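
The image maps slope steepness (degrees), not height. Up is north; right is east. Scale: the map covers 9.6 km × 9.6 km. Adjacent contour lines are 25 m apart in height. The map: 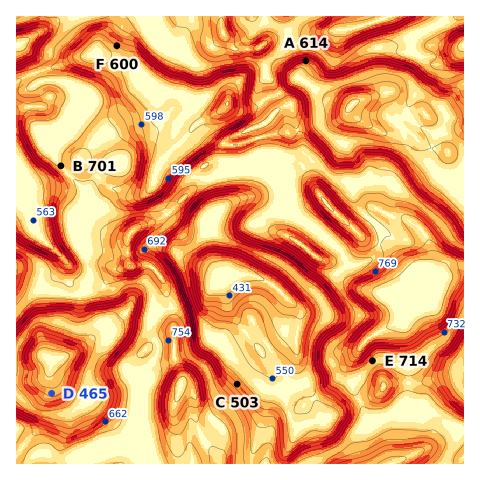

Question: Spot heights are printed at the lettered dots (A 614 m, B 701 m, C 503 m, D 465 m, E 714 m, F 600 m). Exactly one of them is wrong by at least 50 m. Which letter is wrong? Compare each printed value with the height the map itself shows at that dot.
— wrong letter C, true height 603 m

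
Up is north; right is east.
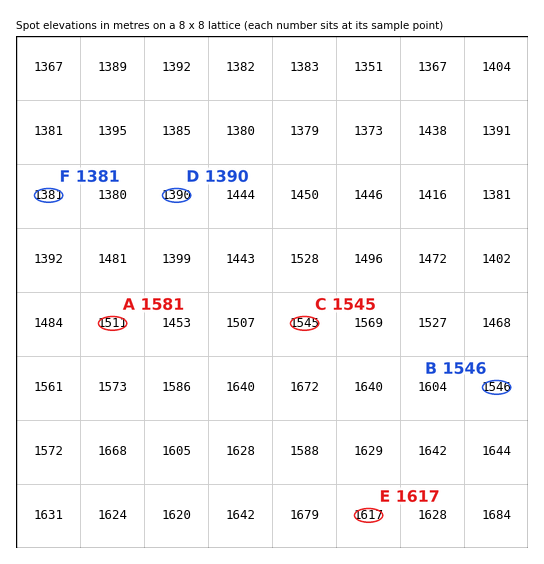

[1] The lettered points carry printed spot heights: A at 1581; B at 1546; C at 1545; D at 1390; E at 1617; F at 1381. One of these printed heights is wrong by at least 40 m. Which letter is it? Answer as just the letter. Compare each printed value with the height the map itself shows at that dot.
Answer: A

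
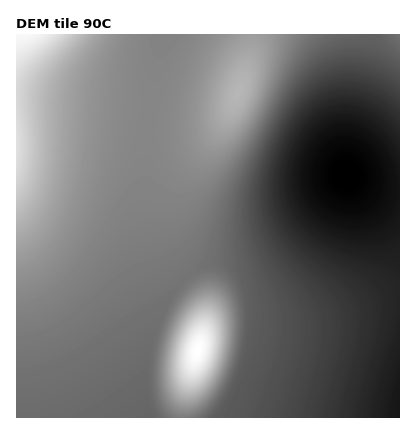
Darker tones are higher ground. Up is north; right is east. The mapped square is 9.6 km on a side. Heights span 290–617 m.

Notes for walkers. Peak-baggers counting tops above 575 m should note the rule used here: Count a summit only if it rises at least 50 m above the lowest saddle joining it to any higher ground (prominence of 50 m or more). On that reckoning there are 1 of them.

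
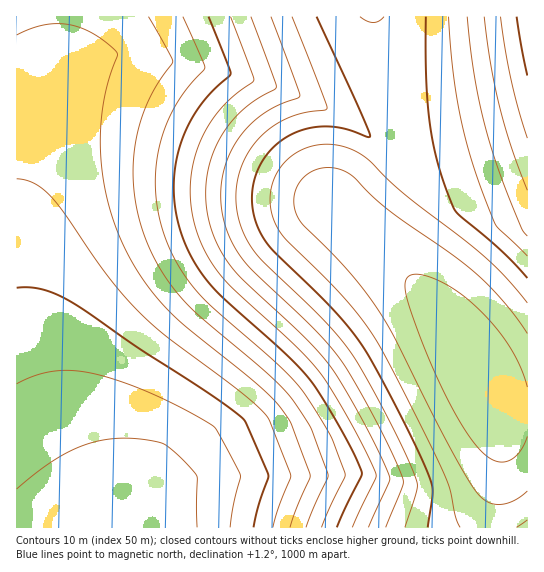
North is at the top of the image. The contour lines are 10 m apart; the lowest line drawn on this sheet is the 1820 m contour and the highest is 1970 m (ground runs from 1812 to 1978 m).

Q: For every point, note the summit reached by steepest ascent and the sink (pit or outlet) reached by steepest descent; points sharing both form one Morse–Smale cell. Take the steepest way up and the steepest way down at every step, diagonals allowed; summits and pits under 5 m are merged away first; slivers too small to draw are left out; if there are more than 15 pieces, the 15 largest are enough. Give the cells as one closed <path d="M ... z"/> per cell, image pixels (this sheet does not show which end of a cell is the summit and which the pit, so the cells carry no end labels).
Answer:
<path d="M55 16l-39 1 0 510 473 1 12-67-1-28-11-38-17-34-31-47-25-29-45-46 0-6 4-8 36-44 1-6-7-3-35-36-12-9-48-27-51-19-72-17-69-9-35 1-8 4-14 15-19 38 13-34 4-17z"/><path d="M527 139l-50 17-64 17-2 8-26 29-14 23 1 9 44 43 29 34 27 42 19 38 7 8 17 5 13-1z"/><path d="M374 16l-317 0-1 21 3 25-12 39 18-31 10-10 14-5 44 1 74 12 76 21 54 24 33 23 35 36 6 3 1-5-21-77z"/><path d="M527 16l-152 1 16 76 22 80 64-17 51-18z"/><path d="M491 400l9 33 1 28-4 26-8 31 0 9 38 1 1-115-25-4z"/>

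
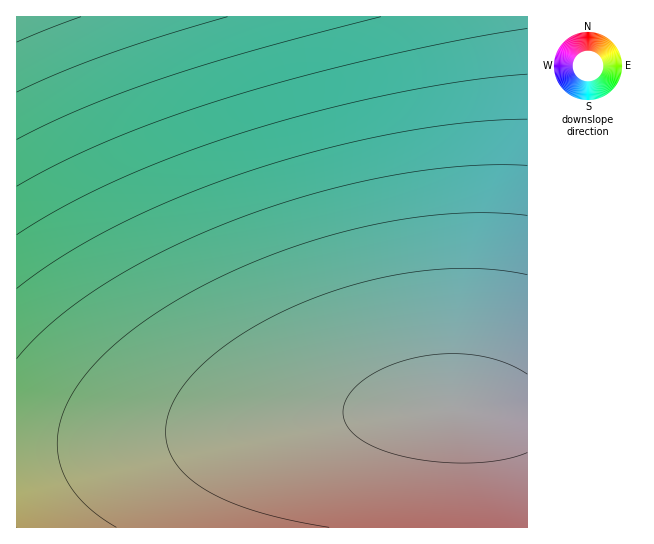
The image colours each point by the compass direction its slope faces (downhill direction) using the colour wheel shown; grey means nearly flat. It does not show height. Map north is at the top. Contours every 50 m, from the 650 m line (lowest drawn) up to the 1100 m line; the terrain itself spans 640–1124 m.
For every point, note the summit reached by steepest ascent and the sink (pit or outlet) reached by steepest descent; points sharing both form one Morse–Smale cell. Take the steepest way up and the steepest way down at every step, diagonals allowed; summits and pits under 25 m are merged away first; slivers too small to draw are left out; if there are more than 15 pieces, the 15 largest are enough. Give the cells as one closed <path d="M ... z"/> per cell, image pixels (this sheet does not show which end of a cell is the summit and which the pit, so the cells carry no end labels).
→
<path d="M527 16l-510 0-1 430 38 1 72-4 225-30 50-4 65 0 13 4 14 14 8 19 6 25 2 56 18 1z"/><path d="M466 409l-85 2-86 9-154 21-54 4-70 2-1 80 493 1-1-46-9-44-8-15-8-7z"/>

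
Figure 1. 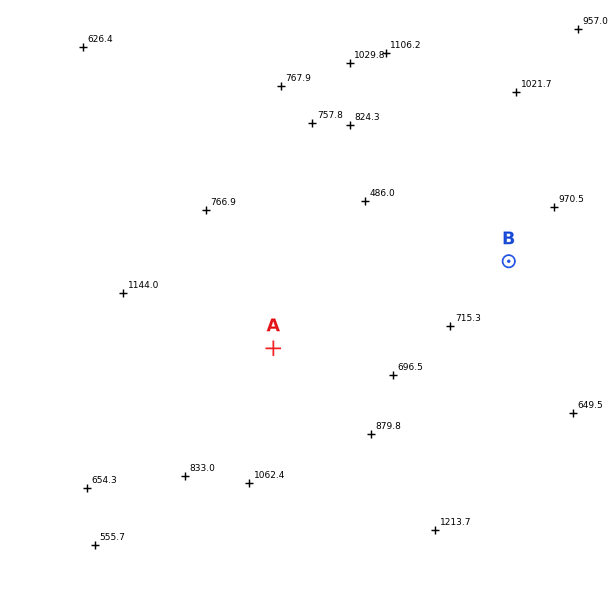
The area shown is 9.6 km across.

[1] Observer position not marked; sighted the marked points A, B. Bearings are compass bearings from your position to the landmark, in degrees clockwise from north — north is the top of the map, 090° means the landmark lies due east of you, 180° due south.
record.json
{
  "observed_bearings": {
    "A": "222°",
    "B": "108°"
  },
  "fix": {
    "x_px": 387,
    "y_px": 222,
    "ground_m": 550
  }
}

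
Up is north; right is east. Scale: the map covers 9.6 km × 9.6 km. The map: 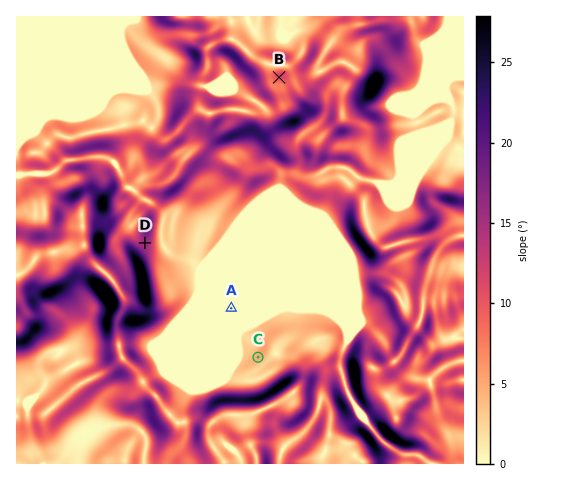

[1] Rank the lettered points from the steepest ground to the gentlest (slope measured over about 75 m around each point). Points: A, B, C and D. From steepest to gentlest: D B C A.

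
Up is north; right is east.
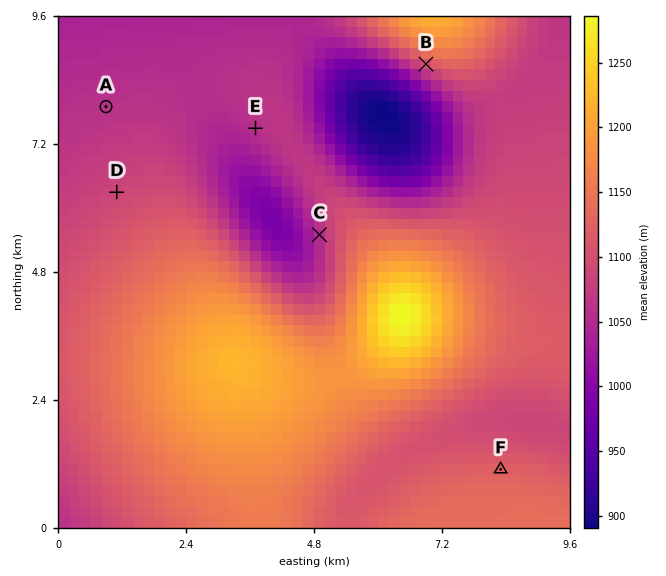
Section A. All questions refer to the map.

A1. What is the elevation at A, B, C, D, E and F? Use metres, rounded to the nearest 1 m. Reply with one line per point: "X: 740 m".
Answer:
A: 1060 m
B: 1102 m
C: 1056 m
D: 1088 m
E: 1057 m
F: 1123 m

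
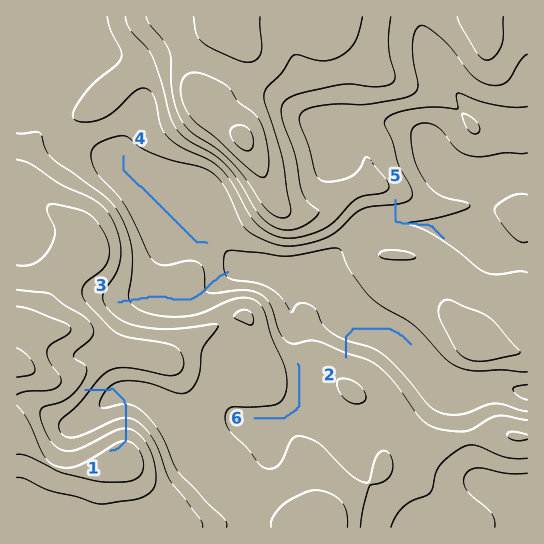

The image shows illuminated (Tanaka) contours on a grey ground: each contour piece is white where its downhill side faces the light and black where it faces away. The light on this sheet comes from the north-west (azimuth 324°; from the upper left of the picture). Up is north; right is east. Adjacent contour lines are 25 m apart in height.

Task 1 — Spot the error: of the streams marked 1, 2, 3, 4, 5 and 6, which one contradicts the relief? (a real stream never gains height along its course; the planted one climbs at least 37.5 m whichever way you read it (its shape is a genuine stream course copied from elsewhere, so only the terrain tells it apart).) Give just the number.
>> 1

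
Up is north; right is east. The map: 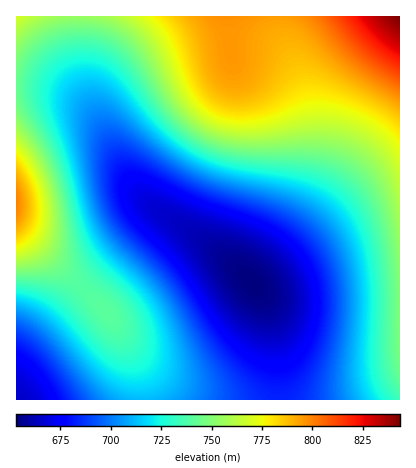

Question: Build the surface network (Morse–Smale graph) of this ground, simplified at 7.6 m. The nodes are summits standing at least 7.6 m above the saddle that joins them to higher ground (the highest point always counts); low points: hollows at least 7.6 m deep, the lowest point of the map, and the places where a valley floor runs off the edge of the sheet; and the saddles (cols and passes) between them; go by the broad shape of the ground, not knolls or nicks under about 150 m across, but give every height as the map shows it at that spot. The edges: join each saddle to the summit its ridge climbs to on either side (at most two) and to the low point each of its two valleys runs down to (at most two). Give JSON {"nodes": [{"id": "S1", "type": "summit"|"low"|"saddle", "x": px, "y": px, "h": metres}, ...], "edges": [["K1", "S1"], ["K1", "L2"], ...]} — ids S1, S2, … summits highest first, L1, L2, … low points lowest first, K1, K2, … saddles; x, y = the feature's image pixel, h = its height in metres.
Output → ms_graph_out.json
{"nodes": [
{"id": "S1", "type": "summit", "x": 400, "y": 16, "h": 844},
{"id": "S2", "type": "summit", "x": 16, "y": 204, "h": 800},
{"id": "S3", "type": "summit", "x": 16, "y": 16, "h": 769},
{"id": "L1", "type": "low", "x": 252, "y": 282, "h": 653},
{"id": "L2", "type": "low", "x": 22, "y": 398, "h": 666},
{"id": "K1", "type": "saddle", "x": 78, "y": 16, "h": 755},
{"id": "K2", "type": "saddle", "x": 84, "y": 288, "h": 739}],
"edges": [["K1", "S1"], ["K1", "S3"], ["K1", "L1"], ["K2", "S1"], ["K2", "S2"], ["K2", "L1"], ["K2", "L2"]]}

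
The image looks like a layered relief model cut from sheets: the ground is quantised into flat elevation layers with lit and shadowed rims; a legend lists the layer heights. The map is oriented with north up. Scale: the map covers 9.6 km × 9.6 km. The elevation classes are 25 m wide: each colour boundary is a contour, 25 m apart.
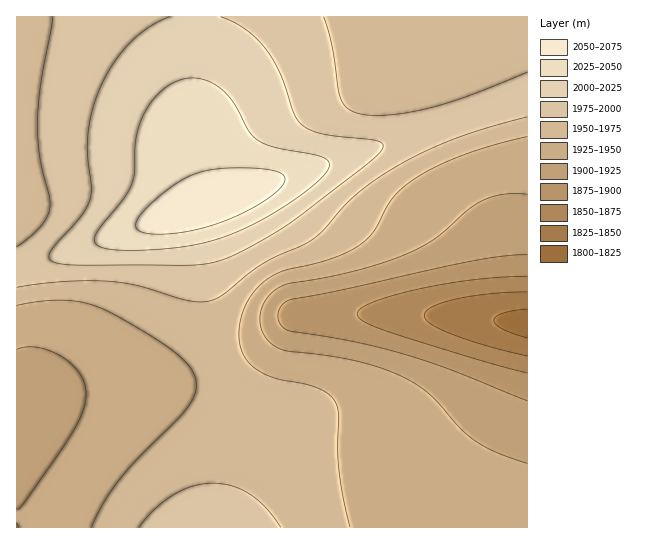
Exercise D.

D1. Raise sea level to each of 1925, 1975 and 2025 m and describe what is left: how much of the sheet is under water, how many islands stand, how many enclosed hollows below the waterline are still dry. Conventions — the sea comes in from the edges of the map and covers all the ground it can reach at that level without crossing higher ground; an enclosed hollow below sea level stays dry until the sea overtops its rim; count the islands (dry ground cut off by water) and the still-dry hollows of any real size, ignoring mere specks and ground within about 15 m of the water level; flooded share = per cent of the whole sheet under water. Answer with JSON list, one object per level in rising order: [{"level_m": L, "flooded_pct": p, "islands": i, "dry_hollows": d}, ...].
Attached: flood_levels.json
[{"level_m": 1925, "flooded_pct": 17, "islands": 0, "dry_hollows": 0}, {"level_m": 1975, "flooded_pct": 65, "islands": 0, "dry_hollows": 0}, {"level_m": 2025, "flooded_pct": 91, "islands": 1, "dry_hollows": 0}]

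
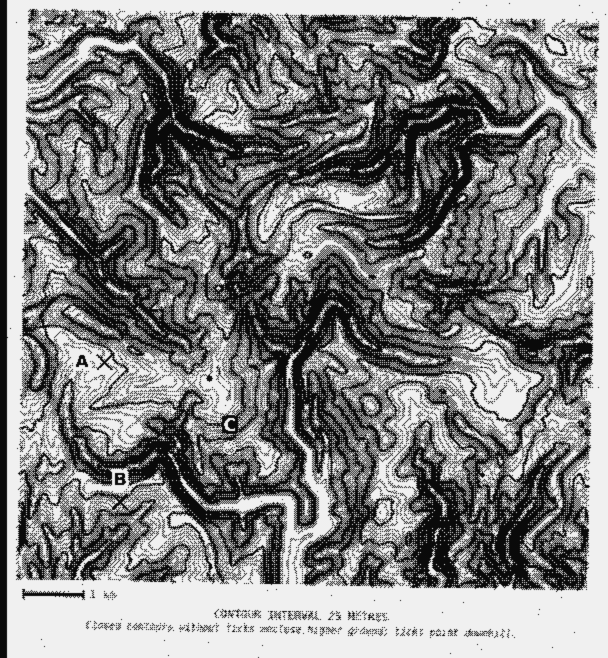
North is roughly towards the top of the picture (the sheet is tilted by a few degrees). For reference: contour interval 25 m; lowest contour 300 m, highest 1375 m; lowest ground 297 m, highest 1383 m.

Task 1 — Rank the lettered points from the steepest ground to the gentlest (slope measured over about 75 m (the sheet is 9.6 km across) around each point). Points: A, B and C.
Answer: C B A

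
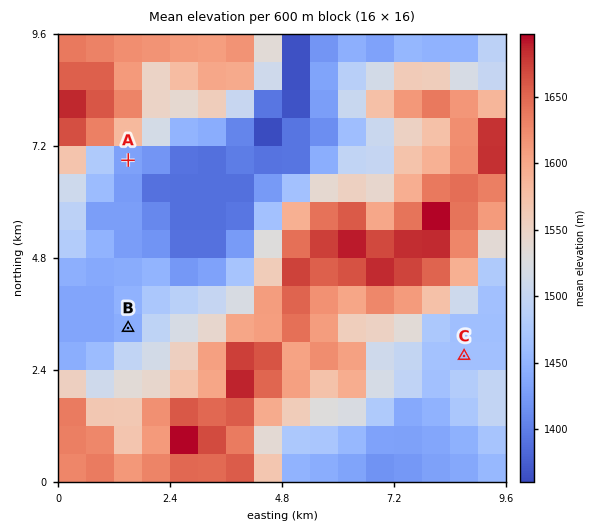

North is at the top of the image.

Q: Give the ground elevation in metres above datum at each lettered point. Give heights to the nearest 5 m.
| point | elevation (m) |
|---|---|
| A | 1420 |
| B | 1435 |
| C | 1465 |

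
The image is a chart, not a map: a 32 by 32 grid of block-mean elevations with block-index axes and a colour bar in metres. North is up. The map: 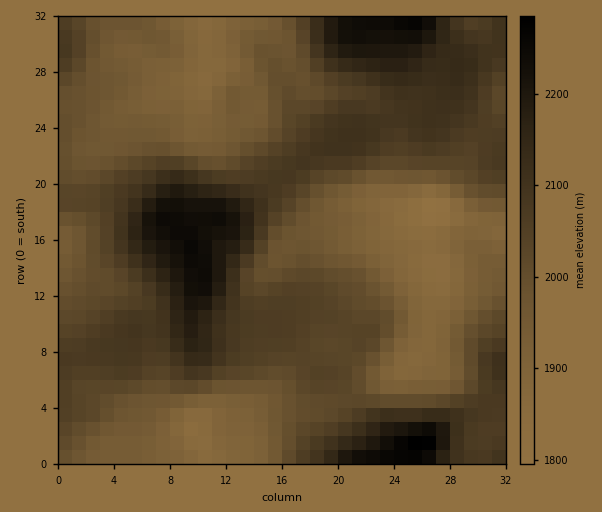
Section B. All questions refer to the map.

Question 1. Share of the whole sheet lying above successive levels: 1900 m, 89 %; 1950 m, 75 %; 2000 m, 59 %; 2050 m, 39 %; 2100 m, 20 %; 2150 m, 11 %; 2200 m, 7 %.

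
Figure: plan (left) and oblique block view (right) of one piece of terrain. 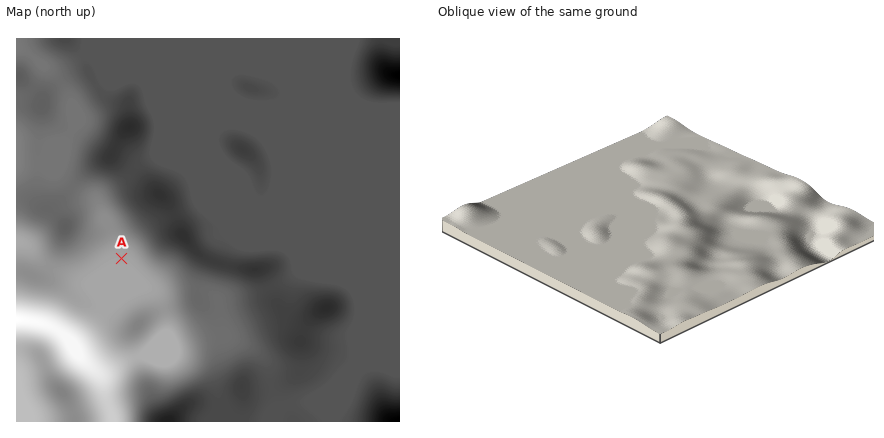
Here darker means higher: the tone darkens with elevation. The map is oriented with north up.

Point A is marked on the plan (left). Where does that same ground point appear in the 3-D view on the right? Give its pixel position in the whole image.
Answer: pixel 730 243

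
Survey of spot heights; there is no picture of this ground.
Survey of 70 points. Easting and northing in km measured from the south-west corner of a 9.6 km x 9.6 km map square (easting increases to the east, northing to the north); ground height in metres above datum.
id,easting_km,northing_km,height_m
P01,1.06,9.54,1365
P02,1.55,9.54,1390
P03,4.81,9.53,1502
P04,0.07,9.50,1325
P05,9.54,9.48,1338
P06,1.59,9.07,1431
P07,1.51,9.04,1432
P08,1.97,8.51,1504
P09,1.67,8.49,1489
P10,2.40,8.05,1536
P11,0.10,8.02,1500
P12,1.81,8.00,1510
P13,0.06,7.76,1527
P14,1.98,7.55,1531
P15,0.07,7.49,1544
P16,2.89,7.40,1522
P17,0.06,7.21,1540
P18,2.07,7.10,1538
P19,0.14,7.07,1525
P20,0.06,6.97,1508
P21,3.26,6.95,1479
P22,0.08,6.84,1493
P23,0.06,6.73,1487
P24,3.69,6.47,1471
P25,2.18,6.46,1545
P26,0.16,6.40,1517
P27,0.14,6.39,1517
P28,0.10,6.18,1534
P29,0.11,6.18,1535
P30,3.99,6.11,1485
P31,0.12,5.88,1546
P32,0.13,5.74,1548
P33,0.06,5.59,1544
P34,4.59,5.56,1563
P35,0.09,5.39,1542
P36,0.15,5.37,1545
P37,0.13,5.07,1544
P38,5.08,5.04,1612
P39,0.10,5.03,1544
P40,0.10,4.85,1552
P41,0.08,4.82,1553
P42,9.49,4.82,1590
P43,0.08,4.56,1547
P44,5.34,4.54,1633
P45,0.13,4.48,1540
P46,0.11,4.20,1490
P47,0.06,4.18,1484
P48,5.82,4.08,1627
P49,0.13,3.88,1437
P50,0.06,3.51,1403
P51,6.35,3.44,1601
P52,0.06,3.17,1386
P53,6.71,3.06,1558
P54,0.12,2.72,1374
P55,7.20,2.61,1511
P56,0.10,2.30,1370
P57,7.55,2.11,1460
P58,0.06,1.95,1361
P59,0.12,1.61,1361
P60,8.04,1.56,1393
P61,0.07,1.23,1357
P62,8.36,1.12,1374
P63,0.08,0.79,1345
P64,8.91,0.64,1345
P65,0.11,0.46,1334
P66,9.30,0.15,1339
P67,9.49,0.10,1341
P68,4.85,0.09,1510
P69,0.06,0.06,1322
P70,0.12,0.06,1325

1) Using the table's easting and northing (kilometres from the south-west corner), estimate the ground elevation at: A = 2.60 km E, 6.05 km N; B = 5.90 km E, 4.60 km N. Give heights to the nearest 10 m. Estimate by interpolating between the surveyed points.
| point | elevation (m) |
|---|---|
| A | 1580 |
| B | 1600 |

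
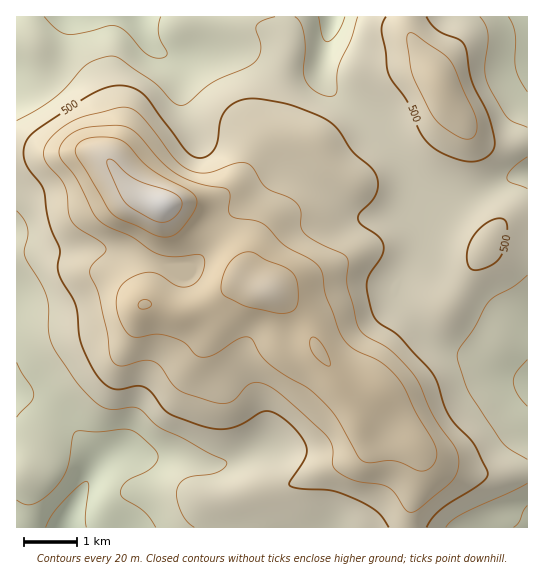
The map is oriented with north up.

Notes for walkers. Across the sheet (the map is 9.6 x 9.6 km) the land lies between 425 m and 595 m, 505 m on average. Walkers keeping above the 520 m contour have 26.9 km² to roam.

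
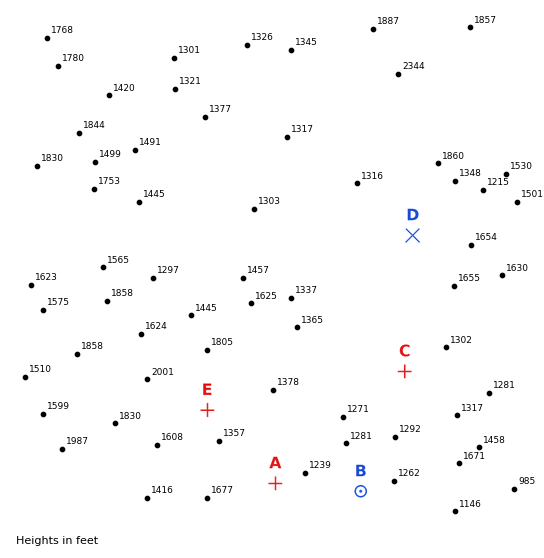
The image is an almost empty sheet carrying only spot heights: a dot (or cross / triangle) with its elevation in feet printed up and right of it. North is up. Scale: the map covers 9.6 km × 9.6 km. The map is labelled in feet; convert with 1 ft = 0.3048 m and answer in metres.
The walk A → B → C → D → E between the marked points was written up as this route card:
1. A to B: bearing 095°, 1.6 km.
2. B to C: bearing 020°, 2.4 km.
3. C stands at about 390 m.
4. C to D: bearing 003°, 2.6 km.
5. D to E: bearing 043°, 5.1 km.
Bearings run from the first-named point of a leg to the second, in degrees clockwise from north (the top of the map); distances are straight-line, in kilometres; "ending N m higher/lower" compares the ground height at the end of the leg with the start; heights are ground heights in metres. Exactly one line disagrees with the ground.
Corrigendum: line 5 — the bearing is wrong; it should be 230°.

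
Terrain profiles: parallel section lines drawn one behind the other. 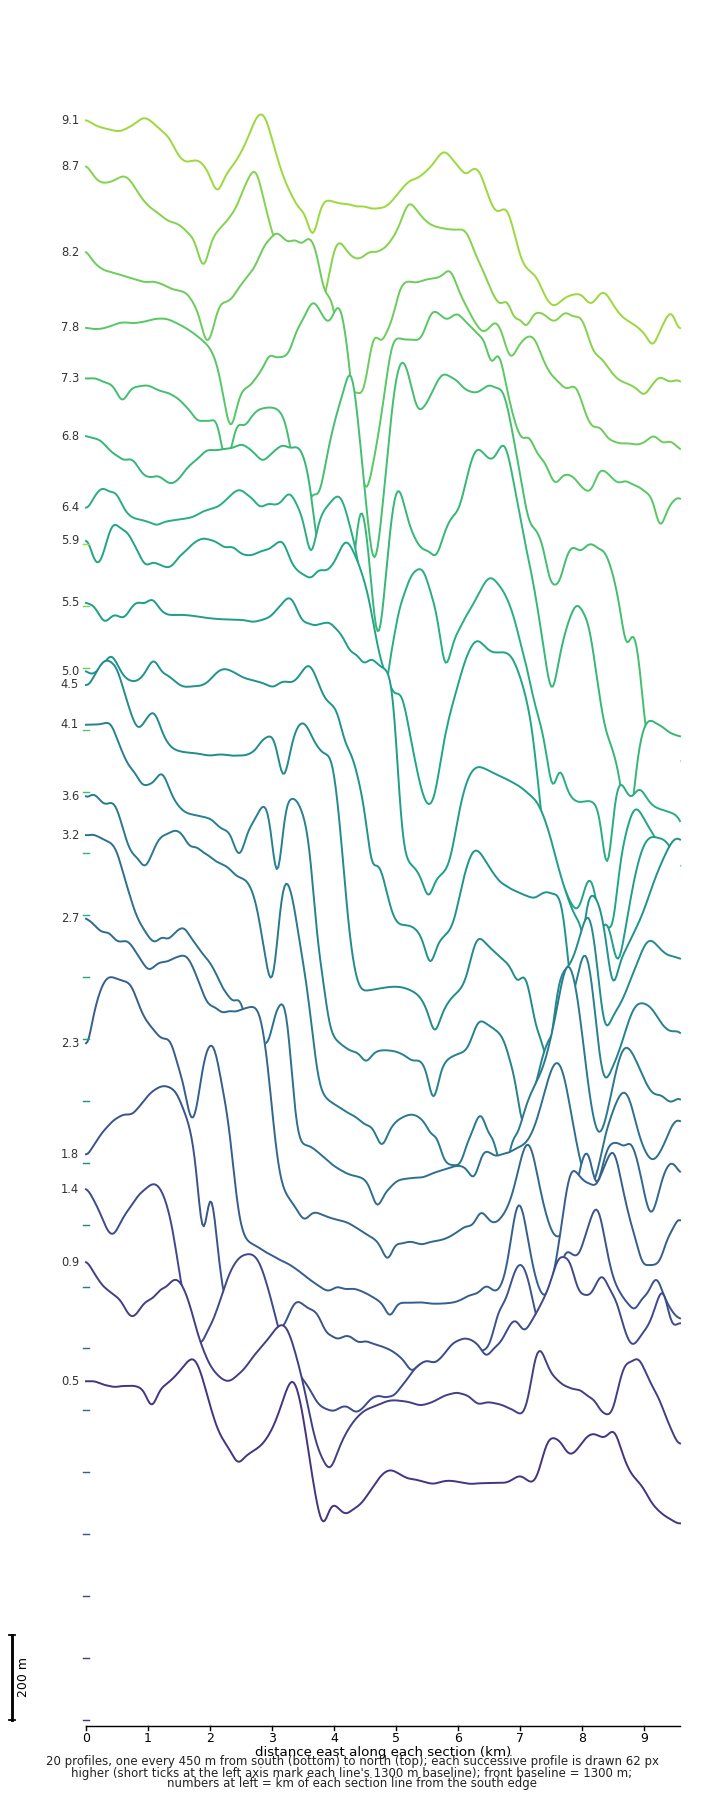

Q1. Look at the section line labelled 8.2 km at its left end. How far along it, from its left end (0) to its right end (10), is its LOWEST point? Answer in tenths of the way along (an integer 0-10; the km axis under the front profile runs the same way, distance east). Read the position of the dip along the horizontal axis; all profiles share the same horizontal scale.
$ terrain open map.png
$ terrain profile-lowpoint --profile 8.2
10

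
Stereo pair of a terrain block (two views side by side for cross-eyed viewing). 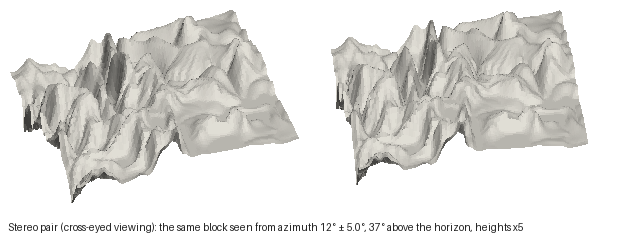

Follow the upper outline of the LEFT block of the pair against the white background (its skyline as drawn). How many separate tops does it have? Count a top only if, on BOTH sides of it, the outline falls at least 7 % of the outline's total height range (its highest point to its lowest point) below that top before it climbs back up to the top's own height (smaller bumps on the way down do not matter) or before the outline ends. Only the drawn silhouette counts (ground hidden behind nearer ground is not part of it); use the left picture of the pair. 3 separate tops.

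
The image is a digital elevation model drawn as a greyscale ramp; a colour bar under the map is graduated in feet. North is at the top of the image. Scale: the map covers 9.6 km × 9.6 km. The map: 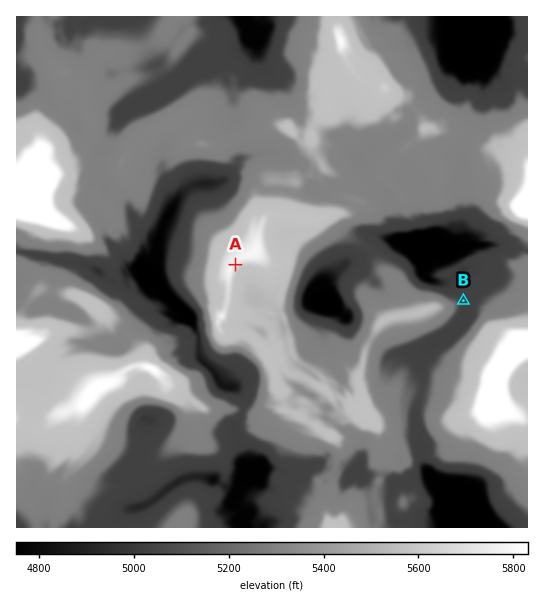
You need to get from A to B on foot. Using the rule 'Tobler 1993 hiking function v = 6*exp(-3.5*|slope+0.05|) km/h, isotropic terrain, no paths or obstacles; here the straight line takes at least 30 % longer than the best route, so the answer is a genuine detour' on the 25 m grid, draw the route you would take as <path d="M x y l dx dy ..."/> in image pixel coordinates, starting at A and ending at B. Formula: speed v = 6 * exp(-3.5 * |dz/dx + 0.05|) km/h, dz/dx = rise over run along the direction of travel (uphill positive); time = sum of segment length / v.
<path d="M235 265l6-3 12 0 10 5 6 0 4-2 21-11 8-8 19-9 1 0 8 4 23 0 48 24 17 17 13 7 4 0 16 8 4 0 8 4"/>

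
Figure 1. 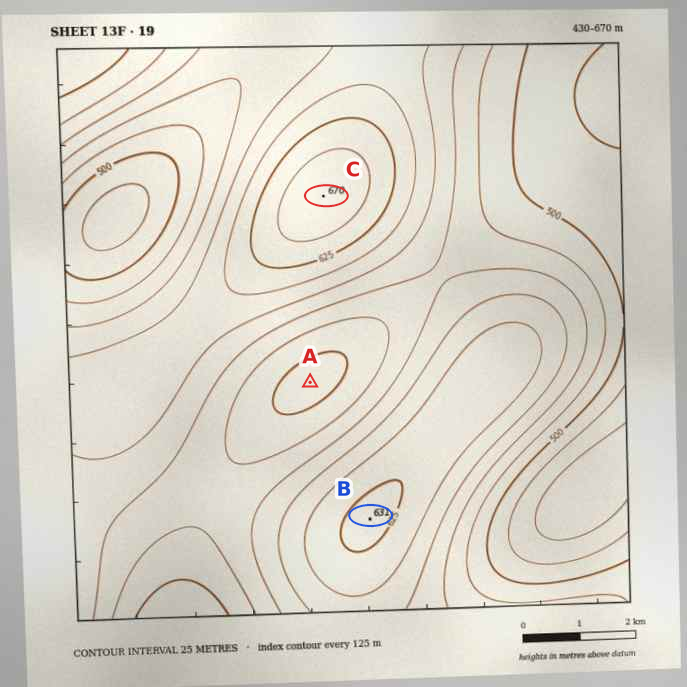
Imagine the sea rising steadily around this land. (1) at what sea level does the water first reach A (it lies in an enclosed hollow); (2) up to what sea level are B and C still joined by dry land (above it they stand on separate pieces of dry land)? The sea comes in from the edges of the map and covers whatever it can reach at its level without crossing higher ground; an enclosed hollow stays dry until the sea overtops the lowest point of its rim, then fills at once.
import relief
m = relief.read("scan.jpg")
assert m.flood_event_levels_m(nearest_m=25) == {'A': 525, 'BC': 550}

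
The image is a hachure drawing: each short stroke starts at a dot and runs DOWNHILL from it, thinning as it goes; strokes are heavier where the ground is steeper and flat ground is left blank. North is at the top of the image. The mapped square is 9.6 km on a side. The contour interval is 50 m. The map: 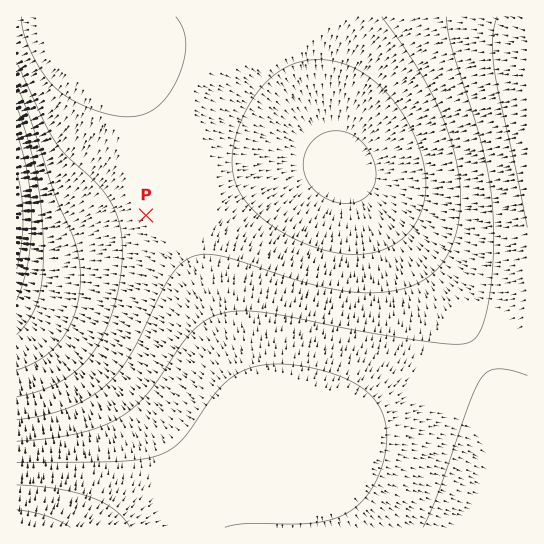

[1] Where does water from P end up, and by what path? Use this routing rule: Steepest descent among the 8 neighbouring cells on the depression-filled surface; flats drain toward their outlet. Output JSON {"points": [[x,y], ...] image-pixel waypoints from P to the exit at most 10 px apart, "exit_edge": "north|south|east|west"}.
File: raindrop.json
{"points": [[146, 215], [135, 215], [125, 215], [114, 215], [103, 219], [93, 225], [82, 230], [71, 233], [61, 233], [50, 233], [39, 233], [29, 233], [18, 233], [17, 233]], "exit_edge": "west"}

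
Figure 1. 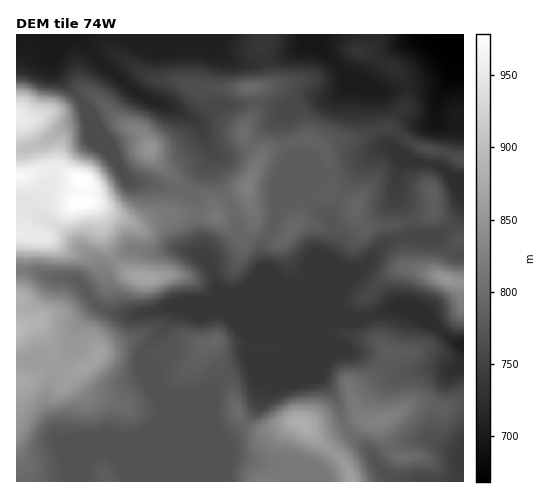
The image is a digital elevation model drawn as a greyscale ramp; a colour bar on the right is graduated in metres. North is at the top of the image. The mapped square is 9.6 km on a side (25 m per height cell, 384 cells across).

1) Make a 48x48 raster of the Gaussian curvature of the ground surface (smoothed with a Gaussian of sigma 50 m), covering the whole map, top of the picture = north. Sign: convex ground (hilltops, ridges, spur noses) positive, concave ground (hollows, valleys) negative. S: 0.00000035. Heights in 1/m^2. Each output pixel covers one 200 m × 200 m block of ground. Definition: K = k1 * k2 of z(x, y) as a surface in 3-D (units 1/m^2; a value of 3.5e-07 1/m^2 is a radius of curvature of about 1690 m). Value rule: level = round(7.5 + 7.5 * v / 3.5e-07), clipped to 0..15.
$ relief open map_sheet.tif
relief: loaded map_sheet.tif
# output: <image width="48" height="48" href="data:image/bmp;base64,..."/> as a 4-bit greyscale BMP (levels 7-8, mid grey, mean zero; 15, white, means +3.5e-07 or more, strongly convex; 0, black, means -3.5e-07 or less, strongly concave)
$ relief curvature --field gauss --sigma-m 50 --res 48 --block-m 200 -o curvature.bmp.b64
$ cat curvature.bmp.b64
<image width="48" height="48" href="data:image/bmp;base64,Qk32BAAAAAAAAHYAAAAoAAAAMAAAADAAAAABAAQAAAAAAIAEAAATCwAAEwsAABAAAAAAAAAAAAAAABEREQAiIiIAMzMzAERERABVVVUAZmZmAHd3dwCIiIgAmZmZAKqqqgC7u7sAzMzMAN3d3QDu7u4A////AId3h4h4h3iIiIiHd4iId3iJl9ZXd4h2d3iHiHeId3iIiIiId4d3d4iJd4iHZ4h3eGeHd3d3eIiIiIiHiHd3eIeHeXiHm4iXiGd4iId3eIiIiIiHiHd3eId1Z2mGZ4h2iIeIiId4d3d4iIiHeIiHd4h2d1h2d3iHeIeJiId4h3d3iIiHeFeHeImHhmiId4iHeIiJiHd4iId3eIh3eBFlm6qXd4iJiHd4h3dnd3iHeIh3eIh3i3qnr7mnZ4d4iId4h3d2h3eHd4h3d3d3eYmXaYh1V3d3iId3h3h3mXd3d4h3d3eIdnh3dGdjV3d4h3h2eIh3iHd4d3d3iIeId4h3h3iXnId4h3d6l4h3d3h3d4h3iIh3d3h3d4iHnnZ3h3dol3h3d3iJd4iId4h3d3d3d3h2N3Znd3d4h3iHeIeLh4iHeHd3aIh3d3h3eZh3iIh3dXiHeIiKhnh4eIiJh3d4h3iHiIh4h4iYfZd3d3eJdWd3eHd9tXiHd3h3d2iYd3iVJoeId3eoeIeHaIiKZ4iIiIh3d4eIeHd1SIeIeGR3eJh3d3mEZ4iIiIh3d3dnd3iGjHd4iYiWZ5hniIh3d4iIiIiId3d4h4iIjodXiHdnhmVWmYd3d3eIiIiId4mIiIi+RKl5dnh4ZYq4qnRYd3d3d3eId3h3iIeINXaKhol3WLvphnhHeGeHd3eId3dld2Z/xWSnebdnaaiI3JZWiXiId3eId4h3qFSOhobHZ1R4RXd3eHeIh3moZniId3iHmXZmqXeIY2d1OIdUeYiIiJZYhoiIiIeHd3h1eGef2NmHapdnqIiId4doqYmXeIh3d3iIeHeKZIaaiYiWaIiXV3dnh3Z3d4l4d4h4eHd3Nnh3dWh2eHV6Z3iHiId3d3h2h3eHV3eHeHd3clZneHV7d3iHeIeIiId3h3eZZ4d3eairUlZ3iHh3eHd3d3d4eJiIiHd3eId3d4iYSXd3d4d4Z4eIh3eId4iHiHeJeHd4h3eLj7d3d3d3Z6iIiId4h3iIh3nKeJh4iL/7WoeHd3iId4d4iIiHd3eId2jHh3Z3dG/0V2Z1Z4iHiHd4iIh3eHiId3dGd5iIoQgQdoqleHd4mXiIiIiIiHh4eHdnbYh4YK9Gh5v6Z3iHiGeXeIh4d3iHh3rUWHdoUb+Ip2fKV3d3eHZ3Z3iHeIeIhkaXeIl2SYh2h3ZnV4d3eaeIiIiHeHdndnqod4mYUGZ3ia2Hd3iHeJiIiHeHd4d4h3iId5eO/EeHVXhoh3d3eId4iHaIh3d3Z4h3iLkP+Ah3doiJiHh3iGVoh3eYiIiIeZh3iP84IAiIiJd4h4h3d5d3d3eHiHiIhneHeGTcZImHd3eHeId3RvuHd3iHiHeId3d3hwSaqId3eHiHeYh3d3d3d3mXeIiIiId3h3eIh2eId3d4eHd4mHd2eHh2d3d3iId3h4d4h3d3eHiIh3d4h3d2eId3eId3eHd3h4d4d3d3d3iIh3d4d4iIeIiHeah3iIeIh4d3d4h3d3d4d3d3iHeIh3h3d3d4h4iHdw=="/>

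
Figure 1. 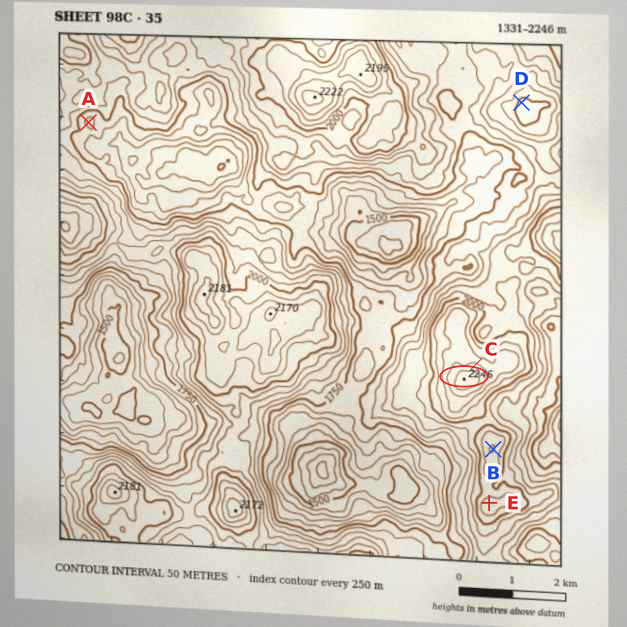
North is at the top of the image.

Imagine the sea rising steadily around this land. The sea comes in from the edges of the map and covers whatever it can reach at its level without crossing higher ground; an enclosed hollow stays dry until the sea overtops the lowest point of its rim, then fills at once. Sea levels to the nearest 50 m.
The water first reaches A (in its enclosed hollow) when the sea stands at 1750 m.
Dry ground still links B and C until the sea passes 2000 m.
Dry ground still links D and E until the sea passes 1850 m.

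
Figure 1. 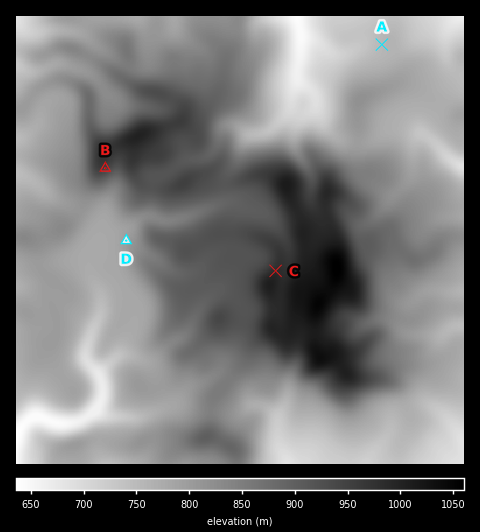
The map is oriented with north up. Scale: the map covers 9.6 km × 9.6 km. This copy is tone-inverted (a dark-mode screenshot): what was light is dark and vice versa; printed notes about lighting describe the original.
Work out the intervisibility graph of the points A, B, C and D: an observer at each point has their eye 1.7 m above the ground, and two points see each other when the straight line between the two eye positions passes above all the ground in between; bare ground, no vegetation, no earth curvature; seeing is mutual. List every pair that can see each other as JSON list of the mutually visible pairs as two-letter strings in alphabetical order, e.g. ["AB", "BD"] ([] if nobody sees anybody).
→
["BC", "BD"]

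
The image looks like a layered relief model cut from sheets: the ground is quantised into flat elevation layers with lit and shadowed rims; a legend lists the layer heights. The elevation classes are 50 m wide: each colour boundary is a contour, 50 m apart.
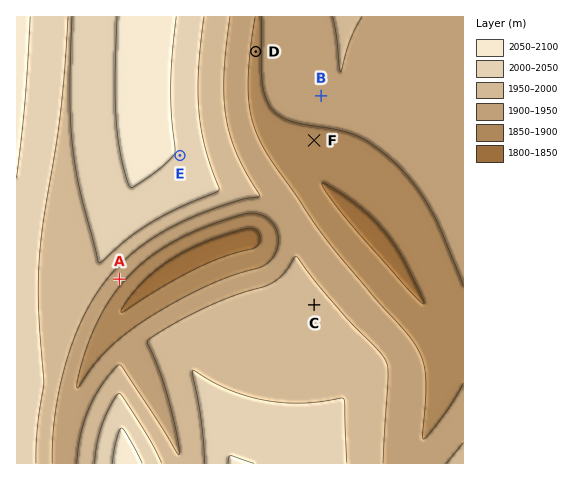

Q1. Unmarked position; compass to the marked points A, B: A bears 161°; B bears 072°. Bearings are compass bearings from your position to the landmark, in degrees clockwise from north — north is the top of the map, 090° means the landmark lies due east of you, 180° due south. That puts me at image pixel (83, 173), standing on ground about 2010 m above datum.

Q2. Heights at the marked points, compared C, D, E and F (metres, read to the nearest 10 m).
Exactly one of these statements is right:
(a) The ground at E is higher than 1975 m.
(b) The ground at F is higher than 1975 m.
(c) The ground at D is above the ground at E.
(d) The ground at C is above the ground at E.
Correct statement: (a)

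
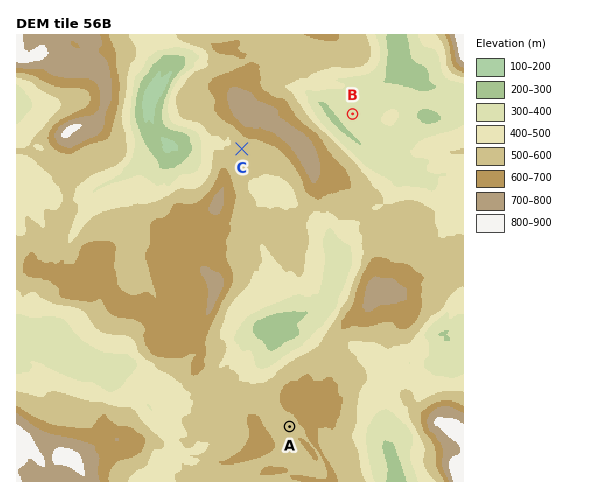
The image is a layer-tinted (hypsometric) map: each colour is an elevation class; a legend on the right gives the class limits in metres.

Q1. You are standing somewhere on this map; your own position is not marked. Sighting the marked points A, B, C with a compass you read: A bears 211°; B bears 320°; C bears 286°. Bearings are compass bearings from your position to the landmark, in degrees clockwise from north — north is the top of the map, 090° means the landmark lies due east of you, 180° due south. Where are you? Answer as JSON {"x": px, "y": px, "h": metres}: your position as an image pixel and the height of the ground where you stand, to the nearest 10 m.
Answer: {"x": 425, "y": 201, "h": 480}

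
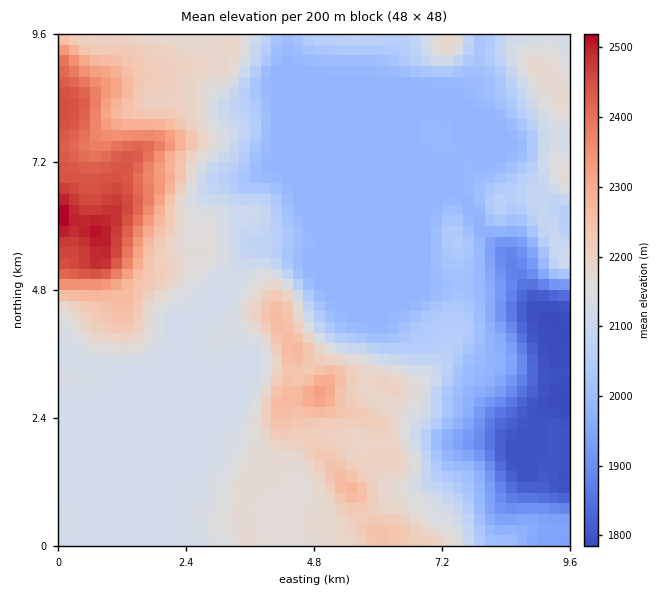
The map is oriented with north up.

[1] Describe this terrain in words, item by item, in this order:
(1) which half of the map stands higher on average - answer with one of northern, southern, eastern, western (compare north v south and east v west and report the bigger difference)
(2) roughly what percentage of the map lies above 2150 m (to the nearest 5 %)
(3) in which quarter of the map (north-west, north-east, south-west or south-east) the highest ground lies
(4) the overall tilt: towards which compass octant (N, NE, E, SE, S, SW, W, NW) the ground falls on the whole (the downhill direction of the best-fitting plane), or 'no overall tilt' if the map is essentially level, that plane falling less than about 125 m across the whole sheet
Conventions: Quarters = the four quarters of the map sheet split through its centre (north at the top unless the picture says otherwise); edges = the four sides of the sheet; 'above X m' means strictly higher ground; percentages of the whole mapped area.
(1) On average the western half of the map is the higher ground.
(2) Ground above 2150 m makes up about 35 % of the sheet.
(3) The highest ground is in the north-west quarter.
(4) Overall the map slopes down towards the east.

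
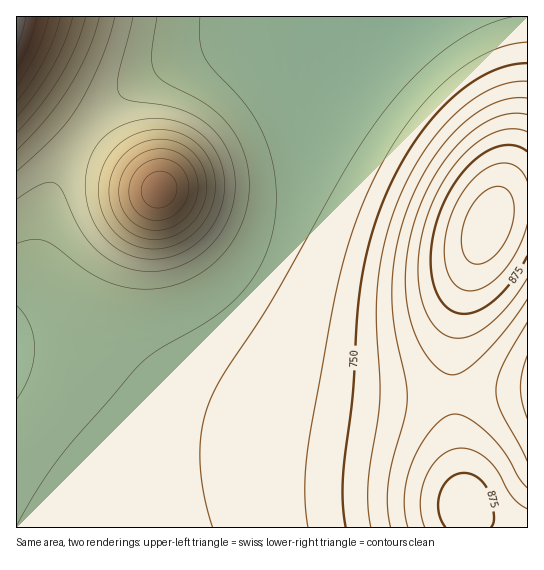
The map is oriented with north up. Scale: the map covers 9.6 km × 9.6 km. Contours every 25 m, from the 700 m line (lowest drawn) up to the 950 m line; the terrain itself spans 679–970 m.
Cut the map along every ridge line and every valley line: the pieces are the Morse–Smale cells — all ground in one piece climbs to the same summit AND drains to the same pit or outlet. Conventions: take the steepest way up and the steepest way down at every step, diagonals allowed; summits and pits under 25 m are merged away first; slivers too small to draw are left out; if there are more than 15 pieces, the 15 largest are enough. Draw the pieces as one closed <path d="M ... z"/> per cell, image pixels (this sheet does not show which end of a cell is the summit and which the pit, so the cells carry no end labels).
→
<path d="M366 16l-16 0-13 7-23 6-71 11-28 7-30 10-31 15-39 27-26 26-16 21-17 32-13 41-8 59-6 15-13 17 0 89 59 48 28 27 14 25 8 29 8 0 2-2 2-32 10-40 12-35 18-38 11-15 61-60 15-20 17-32 15-40 7-27 10-65 10-35 16-32z"/><path d="M527 16l-160 0-4 5-24 34-16 32-10 35-10 65-7 27-15 40-26 45-41 44 25 18 20 11 50 16 62 8 63 0 18-2 0-32 5-44 8-33 14-39 13-31 7-7 11-4 18-2z"/><path d="M215 343l-2 0-25 23-21 35-12 29-12 39-6 25-3 34 331-1 0-26-9-59-3-43-2-4-80 1-62-8-50-16-24-13z"/><path d="M349 16l-332 0-1 293 13-16 6-15 8-59 13-41 20-36 13-17 26-26 39-27 37-17 46-14 77-12 23-6z"/><path d="M527 203l-10 0-18 5-7 7-13 31-14 39-8 33-5 44 1 33 69-3 6-2z"/><path d="M527 391l-75 4 4 47 9 59 1 27 62-1z"/><path d="M17 400l-1 127 107 1-6-29-14-25-28-27z"/>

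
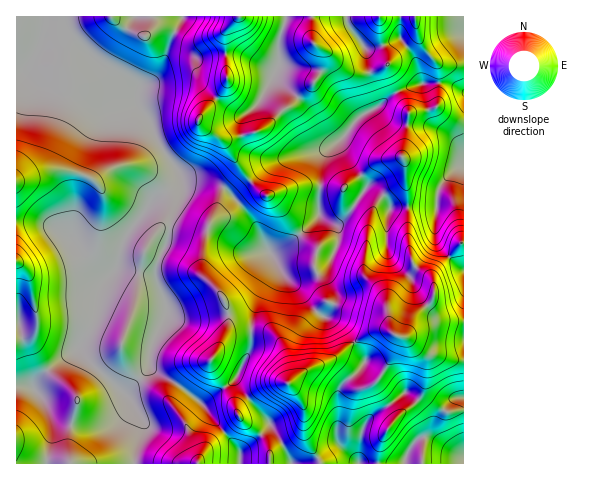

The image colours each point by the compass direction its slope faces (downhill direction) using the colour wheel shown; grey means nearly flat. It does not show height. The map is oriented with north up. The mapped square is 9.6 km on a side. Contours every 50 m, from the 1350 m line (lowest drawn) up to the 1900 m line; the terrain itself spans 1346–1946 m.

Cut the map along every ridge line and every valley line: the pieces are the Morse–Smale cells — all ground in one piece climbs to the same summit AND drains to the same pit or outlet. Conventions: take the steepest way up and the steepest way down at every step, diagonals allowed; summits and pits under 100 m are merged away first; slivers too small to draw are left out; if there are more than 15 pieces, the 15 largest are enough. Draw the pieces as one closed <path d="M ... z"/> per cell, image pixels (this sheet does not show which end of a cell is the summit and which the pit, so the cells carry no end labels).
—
<path d="M441 82l-21 2-16 4-48 32-11 16-21 19-6 44 0 18-26 24-22 12 7 14-16 26-6 14-3 14-3 32-14 26-33 25 36 44 3 16 79-1-15-26-2-33-14-21 16-12 25-10 11 5 9 10 3 0 12-14-1-6-19-28-11-9-8-3 8-15 0-9-6-13 0-8 11-34-2-10-6-4 8 1 7-7 22-31 9 4 12 13 1 6-3 11 0 30 5 9 7 8 6 3 6 0 5-3 13-16 6-13 6 11 13 13 10 7 0-178-11-6z"/><path d="M63 34l-17 2-4 4-12 26-4 2-10 1 0 316 13 1 4 2 3-6 12-12 32-24 15-28 7-32 16-21 2-15 6-14 24-34 23-14 8-10-2-6-21-29-10-26-10-13 0-16-39-25-22-21z"/><path d="M285 16l-238 0-4 22 11-4 9 0 8 3 28 26 35 21 4 4 0 16 10 13 10 26 21 29 2 4 7 6 19 0 18 7 23 25 10 14 6 17 8 8 20-12 26-24 5-58 3-7 12-11-5 0-5-4-18-28-35-32 5-14-2-21 8-21z"/><path d="M182 178l0 11-10 21-4 29-13 32 3 16 9 18 0 10-16 32-1 20 7 6 24 14 21 16 33-24 16-30 1-28 4-17 21-38-13-21-10-23-29-33-12-6-25-1z"/><path d="M371 186l-6 3-22 32-10 3 5 5 1 8-11 34 0 8 6 13 0 9-8 15 8 3 11 9 20 30-3 9-11 10 9 11 5 0 13-7 17-31 4-14 10 3 8 8 11 7 9 0 17 6 10 0 0-90-23-21-6-11-6 13-13 16-5 3-6 0-6-3-7-8-5-9 0-30 3-11-1-6z"/><path d="M80 346l-32 24-12 12-3 6-4-2-13 0 1 78 117-1 1-12 7-20-1-14-12-19-42-38z"/><path d="M181 178l-8 10-23 14-24 34-6 14-2 15-16 21-7 32-15 26 0 5 7 11 37 33 8-5 16-19 5-26 14-28 0-10-9-18-3-16 13-32 6-33 8-17z"/><path d="M332 361l-27 10-16 12 14 21 2 33 16 27 143-1 0-65-10 1-10 12-6 12 0 9 4 6 18 17-28-21-1-17-2-5-10-11-12-8-3 0-11 9-17 11-10 10-6 16-2 24-19-18-2-5 2-21-1-26 4-8 9-8-10-11z"/><path d="M346 16l-60 0-8 26 2 21-5 10 0 4 35 32 18 28 5 4 8-1 16-21 23-15-10-30-4-25-16-21z"/><path d="M150 364l-7 11-19 18 18 27 0 11-7 20-1 12 105 1 1-11-2-5-32-39-25-22-24-14z"/><path d="M399 336l-4 14-19 32-11 6-5 0-10-10-8 7-4 8 1 26-2 21 2 5 19 18 2-24 6-16 10-10 17-11 11-9 9 3 14 13 4 8 1 17 22 15-14-15-2-11 14-22 4-3 8-1 0-36-36-7-11-7-8-8z"/><path d="M463 16l-116 0-1 3 4 9 17 21 15-3 18-8 16 24 7 22 26 0 14 7z"/><path d="M400 38l-18 8-16 3 4 25 11 31 14-12 27-10-6-21z"/><path d="M46 16l-30 1 1 51 9 0 6-6 10-20 4-18z"/>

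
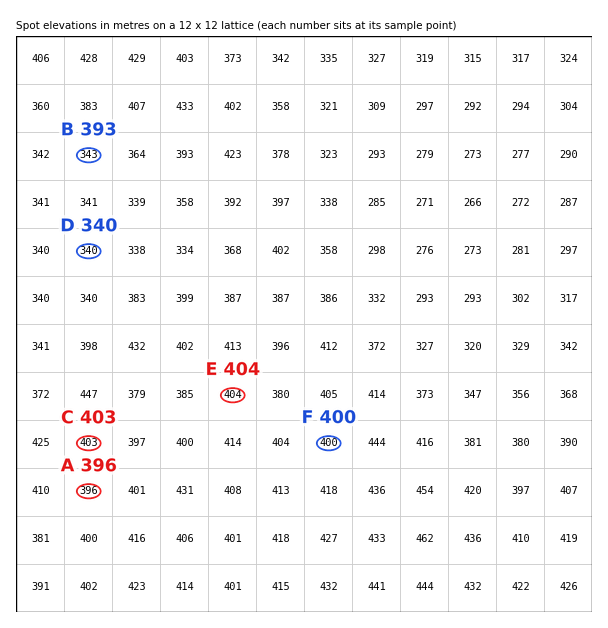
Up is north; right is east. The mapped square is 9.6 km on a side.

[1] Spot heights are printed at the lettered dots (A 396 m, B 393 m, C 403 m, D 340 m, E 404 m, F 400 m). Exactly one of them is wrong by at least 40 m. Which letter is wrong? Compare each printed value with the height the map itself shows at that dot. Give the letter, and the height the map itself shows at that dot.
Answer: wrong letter B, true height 343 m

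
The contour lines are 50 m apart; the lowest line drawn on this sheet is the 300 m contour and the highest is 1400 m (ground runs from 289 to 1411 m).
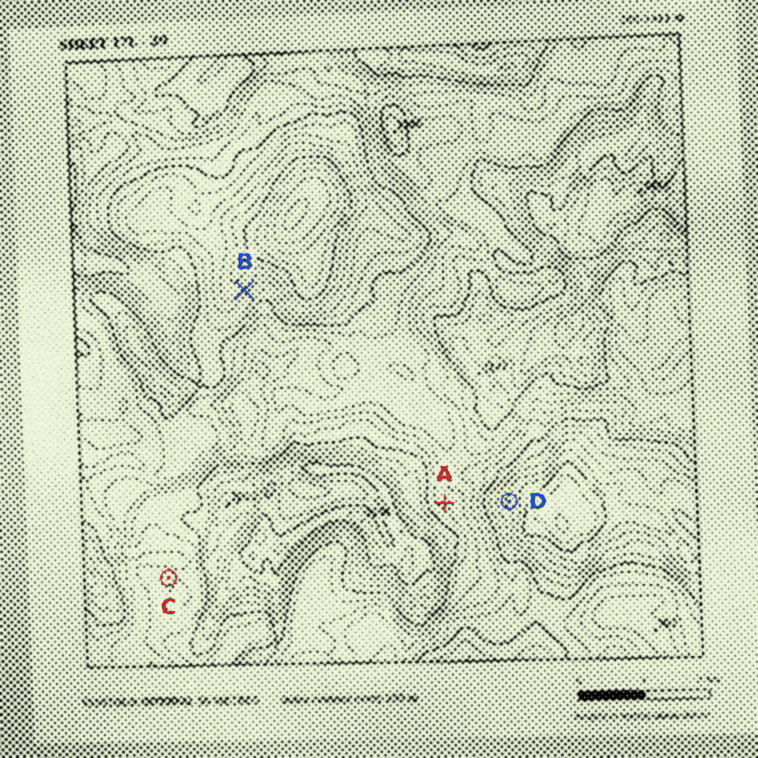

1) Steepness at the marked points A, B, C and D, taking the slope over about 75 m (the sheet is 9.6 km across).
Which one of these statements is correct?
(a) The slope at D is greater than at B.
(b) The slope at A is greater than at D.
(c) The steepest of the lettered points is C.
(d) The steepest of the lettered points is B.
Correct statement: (d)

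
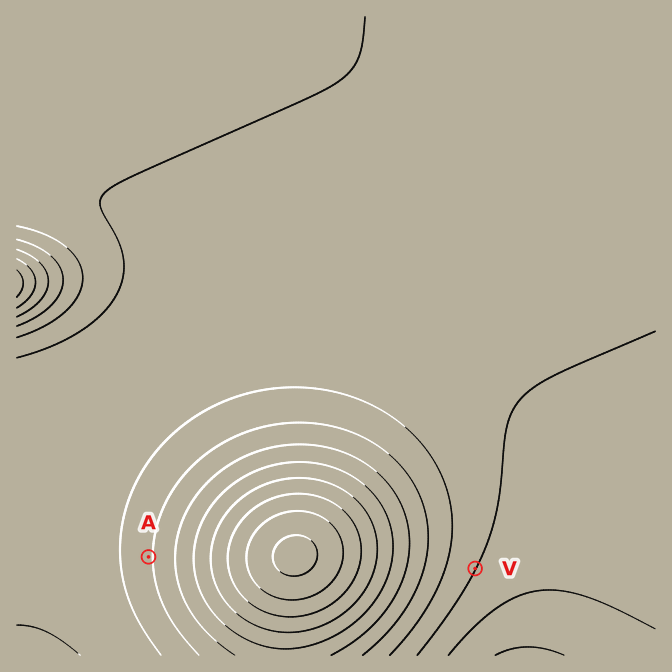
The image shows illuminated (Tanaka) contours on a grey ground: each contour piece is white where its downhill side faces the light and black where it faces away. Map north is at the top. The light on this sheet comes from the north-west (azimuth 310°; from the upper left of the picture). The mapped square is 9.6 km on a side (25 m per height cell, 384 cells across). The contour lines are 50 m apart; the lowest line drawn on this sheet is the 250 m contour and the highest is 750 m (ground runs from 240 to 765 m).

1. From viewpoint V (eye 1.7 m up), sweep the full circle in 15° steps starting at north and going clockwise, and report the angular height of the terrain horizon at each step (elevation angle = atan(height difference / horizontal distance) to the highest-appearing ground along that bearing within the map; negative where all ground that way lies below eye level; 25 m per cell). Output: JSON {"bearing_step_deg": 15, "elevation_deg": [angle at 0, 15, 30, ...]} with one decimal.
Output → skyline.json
{"bearing_step_deg": 15, "elevation_deg": [1.6, 0.4, 0.1, -0.2, -0.4, -0.6, -0.8, -1.0, -1.6, -3.2, -4.3, -4.1, -3.1, -1.8, -0.1, 1.9, 4.7, 7.7, 9.7, 9.4, 7.4, 5.4, 4.0, 2.8]}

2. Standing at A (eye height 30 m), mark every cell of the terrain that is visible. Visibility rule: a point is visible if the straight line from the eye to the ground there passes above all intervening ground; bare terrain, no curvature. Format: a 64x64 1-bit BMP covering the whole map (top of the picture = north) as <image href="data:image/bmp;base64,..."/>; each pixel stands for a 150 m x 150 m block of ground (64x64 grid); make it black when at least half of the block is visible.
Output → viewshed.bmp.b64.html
<image width="64" height="64" href="data:image/bmp;base64,Qk0+AgAAAAAAAD4AAAAoAAAAQAAAAEAAAAABAAEAAAAAAAACAAATCwAAEwsAAAIAAAAAAAAA////AAAAAAD//AAAAAAAAP/8AAAAAAAA//wAAAAAAAD//gAAAAAAAP//AAAAAAAA///gAAAAAAD///gAAAAAAP///AAAAAAA///+AAAAAAD///4AAAAAAP///gAAAAAA///+AAAAAAD///4AAAAAAP//+AAAAAAA///gAAAAAAD//wAAAAAAAP/+AAAAAAAA//4AAAAAAAD//gAAAAAAAP/+AAAAAAAA//4AAAAAAAD//gAAAAAAAP//AAAAAAAA//8AAAAAAAD//wAAAAAAAP//gAAAAAAA//+AAAAAAAD//8AAAAAAAP//wAAAAAAA///gAAAAAAD//+AAAAAAAP//8AAAAAAA///wAAAAAAD///gAAAAAAP//+AAAAAAA///8AAAAAAD///wAAAAAAP///gAAAAAAB///AAAAAAAA//8AAAAAAAB//4AAAAAAAH//gAAAAAAAf//AAAAAAAB//+AAAAAAAH//4AAAAAAA///wAAAAAAD///AAAAAAAf//+AAAAAAB///8AAAAAAP///wAAAAAA////gAAAAAD///+AAAAAAf///8AAAAAB////4AAAAAP////gAAAAA/////AAAAAD////8AAAAAf////4AAAAB/////wAAAAP/////AAAAA/////8AAAAD/////gAAAAf////+AAAAB/////4AAAAA=="/>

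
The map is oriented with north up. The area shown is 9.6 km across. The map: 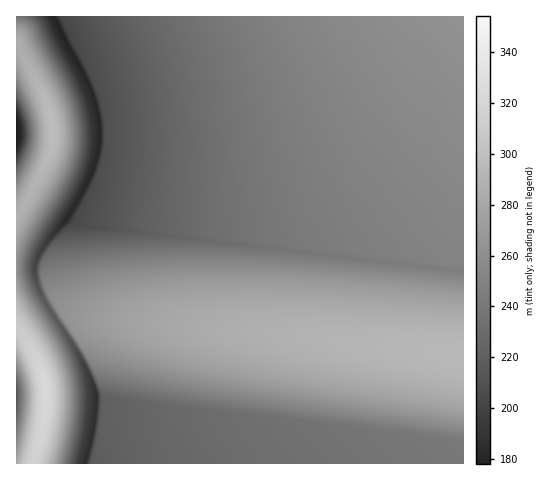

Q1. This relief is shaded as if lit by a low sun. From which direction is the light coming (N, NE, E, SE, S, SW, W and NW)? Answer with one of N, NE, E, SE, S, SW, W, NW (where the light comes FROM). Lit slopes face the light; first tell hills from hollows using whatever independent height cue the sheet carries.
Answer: W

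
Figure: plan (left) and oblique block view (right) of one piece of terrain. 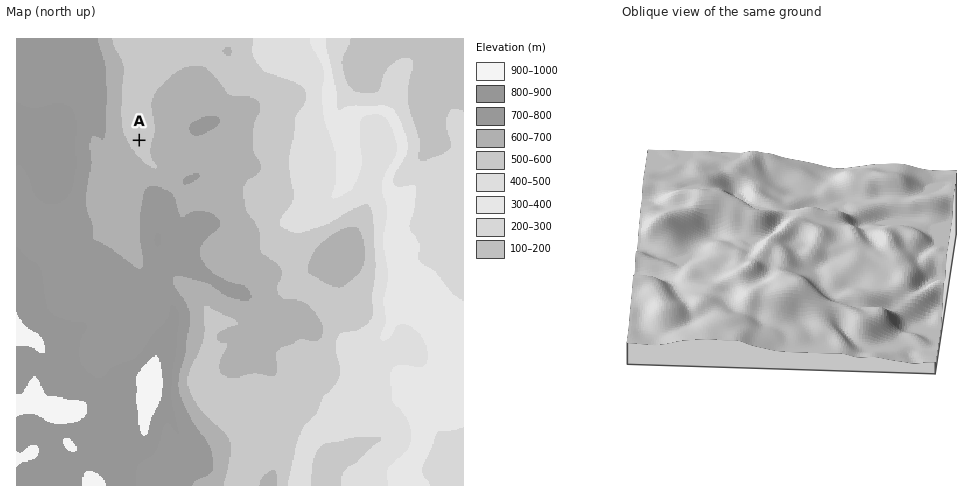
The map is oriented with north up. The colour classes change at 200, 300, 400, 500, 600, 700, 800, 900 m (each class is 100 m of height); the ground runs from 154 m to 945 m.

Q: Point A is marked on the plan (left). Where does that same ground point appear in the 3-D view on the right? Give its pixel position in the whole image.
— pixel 881 223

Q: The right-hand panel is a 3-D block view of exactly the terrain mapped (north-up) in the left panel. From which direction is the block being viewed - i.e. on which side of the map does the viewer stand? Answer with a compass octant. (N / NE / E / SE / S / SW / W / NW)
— E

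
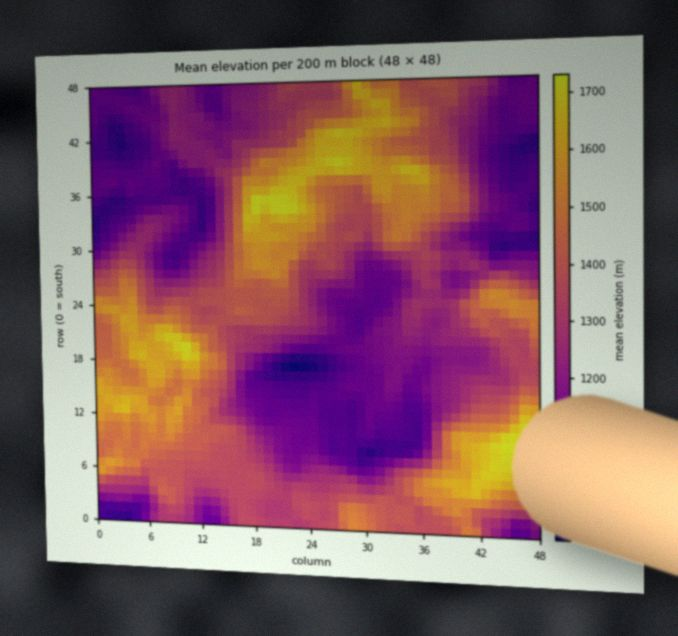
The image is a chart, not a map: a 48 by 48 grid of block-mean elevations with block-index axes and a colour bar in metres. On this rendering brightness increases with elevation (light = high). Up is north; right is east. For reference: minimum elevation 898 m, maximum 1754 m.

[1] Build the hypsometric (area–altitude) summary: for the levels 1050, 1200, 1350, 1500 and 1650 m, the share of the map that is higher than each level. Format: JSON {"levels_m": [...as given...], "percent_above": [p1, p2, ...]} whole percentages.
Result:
{"levels_m": [1050, 1200, 1350, 1500, 1650], "percent_above": [94, 68, 44, 20, 4]}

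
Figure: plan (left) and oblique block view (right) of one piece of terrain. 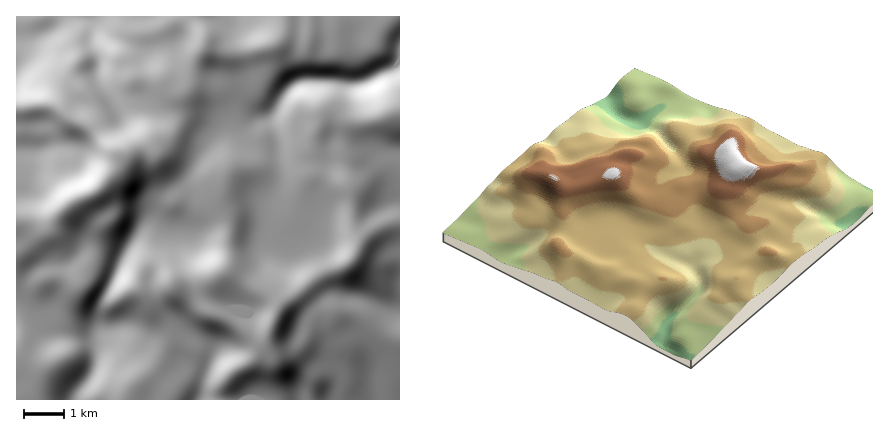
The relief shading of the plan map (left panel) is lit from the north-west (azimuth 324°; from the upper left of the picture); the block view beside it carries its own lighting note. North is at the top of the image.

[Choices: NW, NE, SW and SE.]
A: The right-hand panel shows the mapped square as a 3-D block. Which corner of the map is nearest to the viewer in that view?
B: NE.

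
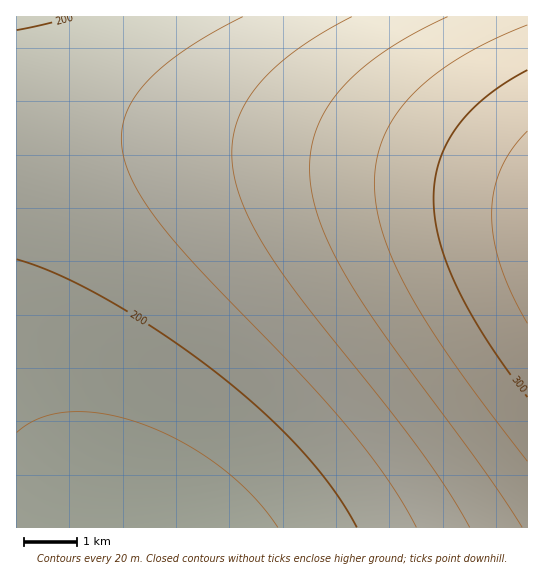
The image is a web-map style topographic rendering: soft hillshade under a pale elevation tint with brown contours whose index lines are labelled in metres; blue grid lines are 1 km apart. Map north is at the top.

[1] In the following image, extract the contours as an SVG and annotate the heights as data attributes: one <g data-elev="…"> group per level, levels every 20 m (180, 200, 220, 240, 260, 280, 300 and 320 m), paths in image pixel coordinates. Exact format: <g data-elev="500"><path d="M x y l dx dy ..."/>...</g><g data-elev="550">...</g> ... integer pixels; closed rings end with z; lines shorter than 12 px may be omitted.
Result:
<g data-elev="180"><path d="M17 432l10-8 13-6 14-4 16-2 35 2 38 10 40 19 38 24 32 29 25 31"/></g><g data-elev="200"><path d="M17 259l42 16 51 26 56 35 55 40 44 38 38 38 31 38 23 37"/><path d="M74 17l-57 13"/></g><g data-elev="220"><path d="M243 17l-35 18-29 19-23 19-16 17-11 17-6 19-1 20 4 20 14 29 25 35 35 40 97 100 46 52 43 55 17 26 13 24"/></g><g data-elev="240"><path d="M352 17l-34 18-27 19-22 19-17 20-11 20-7 21-2 23 3 22 5 19 9 20 26 45 34 46 108 137 30 43 23 38"/></g><g data-elev="260"><path d="M448 17l-37 18-30 19-25 20-19 20-14 21-9 23-4 24 1 25 5 23 9 24 12 27 17 29 37 55 96 129 35 53"/></g><g data-elev="280"><path d="M527 25l-34 15-32 17-27 18-21 19-18 21-11 22-7 22-3 24 2 24 7 27 11 28 15 31 20 33 25 37 73 98"/></g><g data-elev="300"><path d="M527 70l-21 12-19 14-16 14-13 16-11 17-8 18-4 18-1 19 1 20 4 21 7 23 10 24 30 53 41 58"/></g><g data-elev="320"><path d="M527 131l-16 19-10 19-7 22-2 23 2 25 7 27 11 28 15 29"/></g>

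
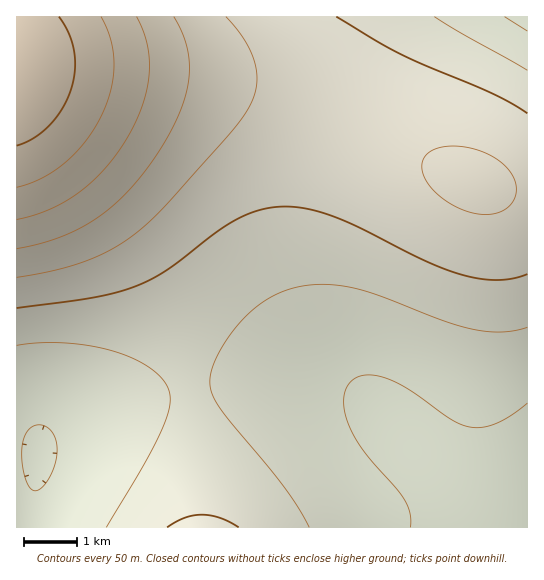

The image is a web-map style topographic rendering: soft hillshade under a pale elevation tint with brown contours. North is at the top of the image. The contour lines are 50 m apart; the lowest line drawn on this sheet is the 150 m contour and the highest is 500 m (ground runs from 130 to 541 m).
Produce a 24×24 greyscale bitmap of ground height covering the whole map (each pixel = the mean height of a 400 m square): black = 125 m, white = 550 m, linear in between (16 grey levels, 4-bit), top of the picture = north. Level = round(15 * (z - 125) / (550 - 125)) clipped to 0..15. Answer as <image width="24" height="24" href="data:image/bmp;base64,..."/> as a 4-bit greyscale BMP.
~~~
<image width="24" height="24" href="data:image/bmp;base64,Qk2WAQAAAAAAAHYAAAAoAAAAGAAAABgAAAABAAQAAAAAACABAAATCwAAEwsAABAAAAAAAAAAAAAAABEREQAiIiIAMzMzAERERABVVVUAZmZmAHd3dwCIiIgAmZmZAKqqqgC7u7sAzMzMAN3d3QDu7u4A////ABESM0RERDMiEREREBESIzREQzIhEREREBESIzNDMyIhEREREBERIjMzMyIRERERERERIjMzMiIRERERERERIiMzIiERERERERESIjMzIiERERERESIiIzMzIiEREREiIjMzMzMzIiIRESIiIjMzMzMzMiIiIiIzM1REREQzMyIiIzMzRGZVVURDMzMzMzRERHdmZVREQzMzRERVVYiHdlVURERERFVWZamYd2ZVREREVVZmZrqpiHZlVVVVVmZmZsu6mHdmVVVVZmZmZtzLqYd2ZVVWZmZmZt3Luph2ZmZmZmZmZe7cuph3ZmZmZmZVVe7cupiHZmZlVVVVRP7dypiHZmZVVVREM/7cupiHZmVVVEQzIu7cuph3ZlVURDMyIQ=="/>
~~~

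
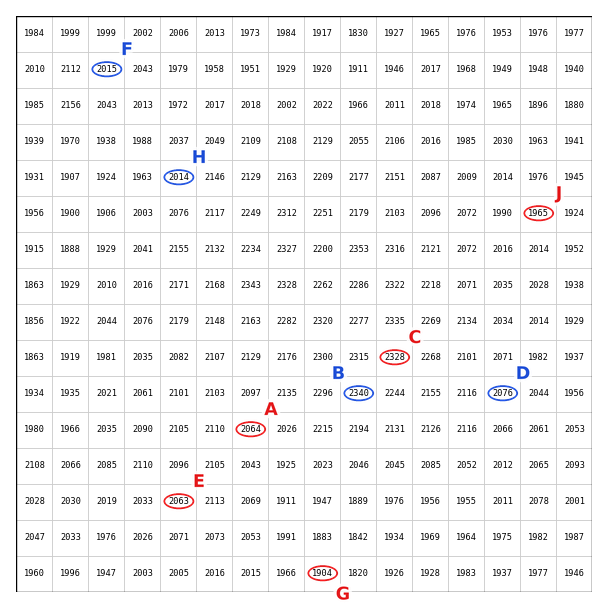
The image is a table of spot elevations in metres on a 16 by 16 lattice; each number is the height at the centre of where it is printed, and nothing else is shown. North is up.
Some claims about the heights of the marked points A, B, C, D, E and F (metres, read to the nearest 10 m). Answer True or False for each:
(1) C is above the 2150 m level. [True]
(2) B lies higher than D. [True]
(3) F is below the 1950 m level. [False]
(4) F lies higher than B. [False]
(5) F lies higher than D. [False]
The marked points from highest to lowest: H J G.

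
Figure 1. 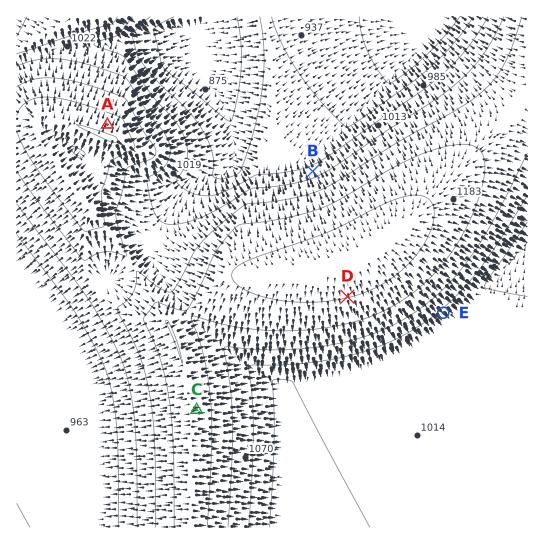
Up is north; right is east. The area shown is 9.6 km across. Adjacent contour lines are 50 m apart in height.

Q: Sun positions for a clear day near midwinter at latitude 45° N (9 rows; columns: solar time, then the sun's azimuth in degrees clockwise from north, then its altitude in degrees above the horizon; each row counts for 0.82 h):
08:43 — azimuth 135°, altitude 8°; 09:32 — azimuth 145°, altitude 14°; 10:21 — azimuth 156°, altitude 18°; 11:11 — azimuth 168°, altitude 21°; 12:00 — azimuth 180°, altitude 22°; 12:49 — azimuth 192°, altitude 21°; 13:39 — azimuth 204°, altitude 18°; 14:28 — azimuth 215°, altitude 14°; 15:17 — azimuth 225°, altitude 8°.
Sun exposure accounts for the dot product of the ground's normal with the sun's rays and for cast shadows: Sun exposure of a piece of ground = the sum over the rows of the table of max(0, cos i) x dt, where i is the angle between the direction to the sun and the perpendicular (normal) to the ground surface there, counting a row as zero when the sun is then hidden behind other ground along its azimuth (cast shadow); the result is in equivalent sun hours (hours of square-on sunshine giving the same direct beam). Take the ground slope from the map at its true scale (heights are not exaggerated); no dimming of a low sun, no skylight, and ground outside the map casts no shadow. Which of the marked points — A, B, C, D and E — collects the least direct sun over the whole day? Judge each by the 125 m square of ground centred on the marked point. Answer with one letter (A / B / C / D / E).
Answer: B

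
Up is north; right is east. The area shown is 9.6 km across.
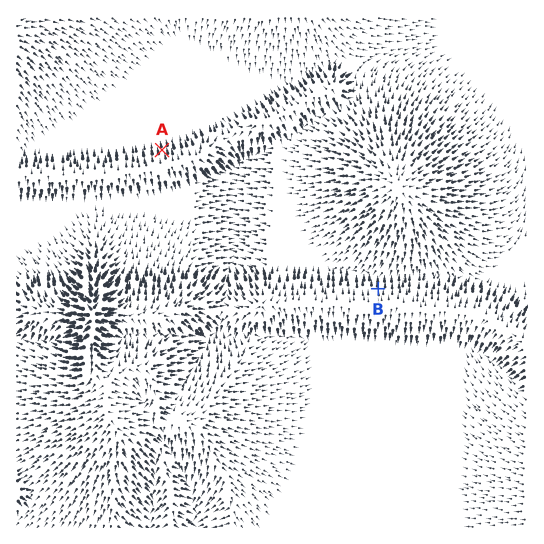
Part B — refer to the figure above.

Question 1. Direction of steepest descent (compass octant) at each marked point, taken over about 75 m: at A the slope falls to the N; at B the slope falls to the N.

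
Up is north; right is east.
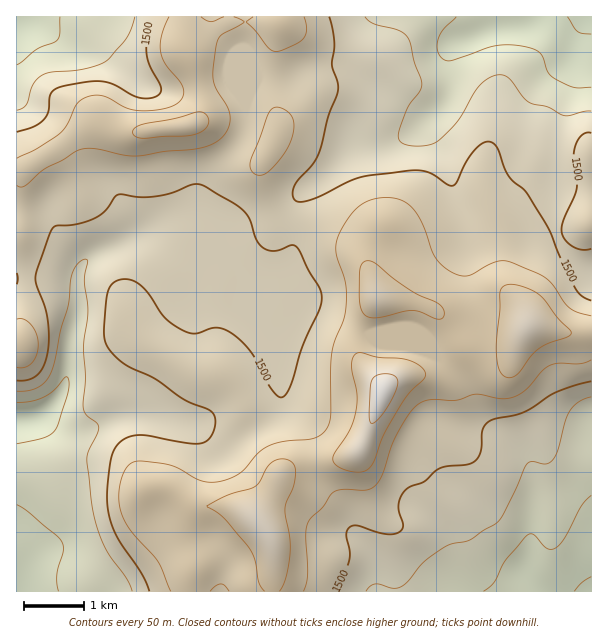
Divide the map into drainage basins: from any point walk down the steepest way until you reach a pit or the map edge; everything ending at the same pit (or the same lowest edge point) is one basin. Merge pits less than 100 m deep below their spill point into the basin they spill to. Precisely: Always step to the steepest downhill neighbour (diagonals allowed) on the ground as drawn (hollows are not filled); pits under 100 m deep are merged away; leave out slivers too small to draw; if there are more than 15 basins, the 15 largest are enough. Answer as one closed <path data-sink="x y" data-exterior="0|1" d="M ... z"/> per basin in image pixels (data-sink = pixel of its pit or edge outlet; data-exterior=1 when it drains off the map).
<path data-sink="17 591" data-exterior="1" d="M237 120l-30 0-24 7-25 1-12 4-21 0-17-6-12-2-10 4-32 23-12 6-18 12-2 4-2 57-4 1 1 361 172 0 1-16 6-10 0-14-3-9 0-24 5-13 33 0 14 5 10 9 16-25 7-19 4-4 21-8 33-4 15-4 9-6 7-15 17-45-2-4-18-20-6-13 0-12 3-11 15-30 0-6-8-22-2-23-7-8-30-17-17-4-31-2-10-6-9-27-2-18 16-27 1-8-14-8z"/><path data-sink="591 17" data-exterior="1" d="M591 16l-408 0-1 32 10 14 8 31 0 23-3 6 10-2 30 0 26 4 14 8-1 8-16 27 0 10 6 24 5 11 5 5 36 3 17 4 21 11 9 6 7 8 2 23 9 26 39 4 18 8 11 11 11 18 11 10 40 1 11-8 10-17 17 1 28 8 19-1z"/><path data-sink="591 591" data-exterior="1" d="M378 298l-2 1-15 31-3 11 0 12 6 13 18 20 2 4-10 27-14 33-18 8-39 6-21 8-4 4-7 19-13 20-2 4 12 17 4 12 0 43 319 1 1-257-29-3-18-6-17-1-10 17-6 7-41 1-7-2-8-9-11-18-11-11-18-8z"/><path data-sink="17 18" data-exterior="1" d="M182 16l-165 0-1 154 10-1 60-41 10-4 12 2 17 6 21 0 48-8 6-8 0-23-8-31-10-14z"/>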